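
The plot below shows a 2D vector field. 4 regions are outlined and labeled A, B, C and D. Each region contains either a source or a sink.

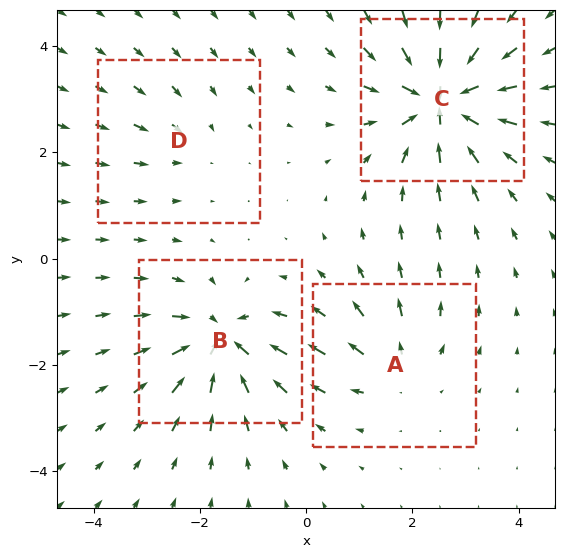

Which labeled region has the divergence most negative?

Divergence at each region's feature centre — A: about +4, B: about -6, C: about -8, D: about -2. Region C is most negative.

C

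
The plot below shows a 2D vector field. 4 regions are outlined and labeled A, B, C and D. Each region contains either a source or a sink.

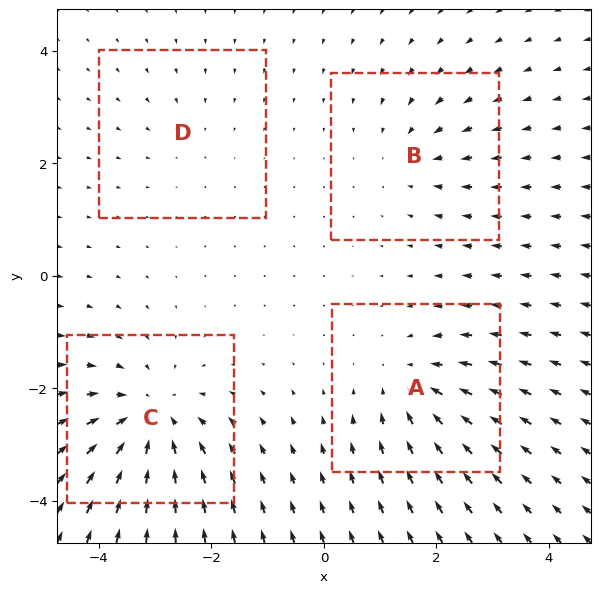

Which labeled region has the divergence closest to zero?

Divergence at each region's feature centre — A: about -4, B: about -3, C: about -6, D: about -2. Region D is closest to zero.

D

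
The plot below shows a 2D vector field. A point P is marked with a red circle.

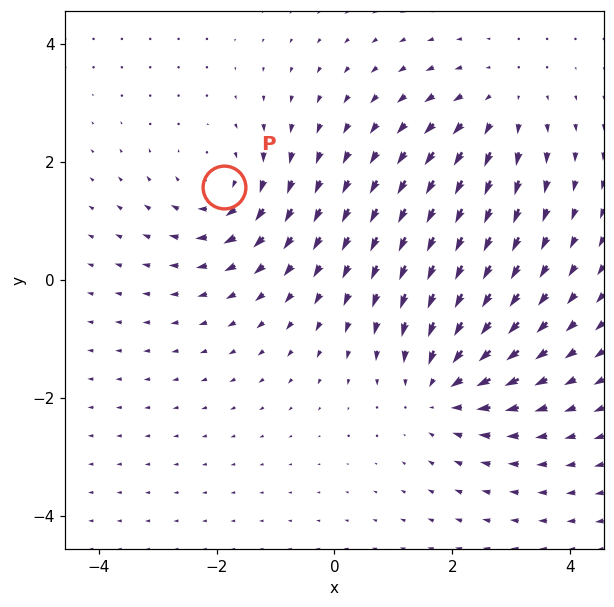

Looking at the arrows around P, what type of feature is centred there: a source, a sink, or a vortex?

vortex

At P (-1.9, 1.6) the arrows circulate clockwise. Divergence ≈0, curl about -4 — near-zero divergence with nonzero curl is a vortex.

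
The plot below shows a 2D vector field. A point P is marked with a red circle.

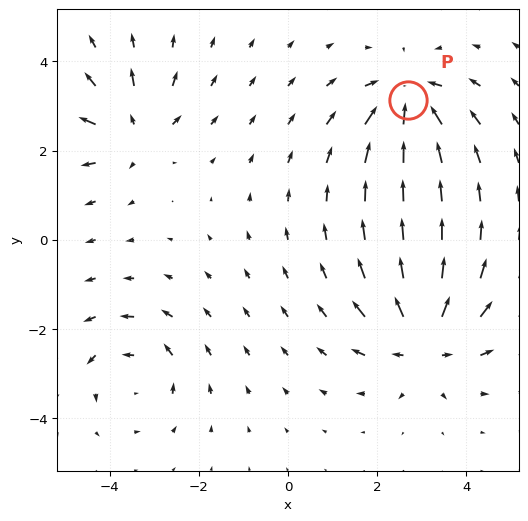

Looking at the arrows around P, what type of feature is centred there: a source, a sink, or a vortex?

At P (2.7, 3.1) the arrows converge inward. Divergence about -6, curl ≈0 — negative divergence with near-zero curl is a sink.

sink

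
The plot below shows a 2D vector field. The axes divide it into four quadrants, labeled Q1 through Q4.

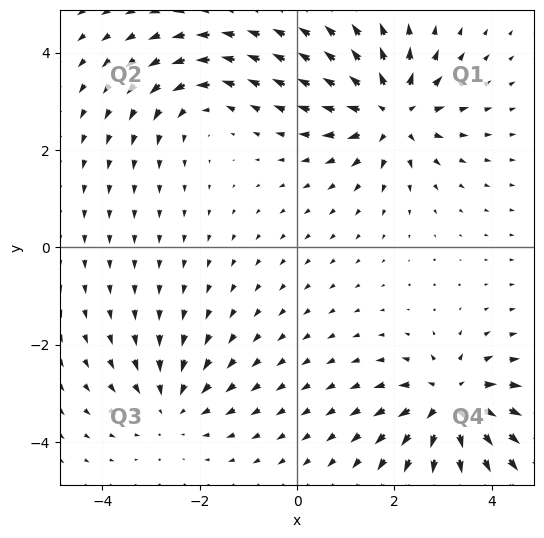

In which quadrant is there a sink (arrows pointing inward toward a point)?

Q3

The sink sits at approximately (-2.6, -3.3), which lies in quadrant Q3. The divergence there is about -3, negative as expected for a sink.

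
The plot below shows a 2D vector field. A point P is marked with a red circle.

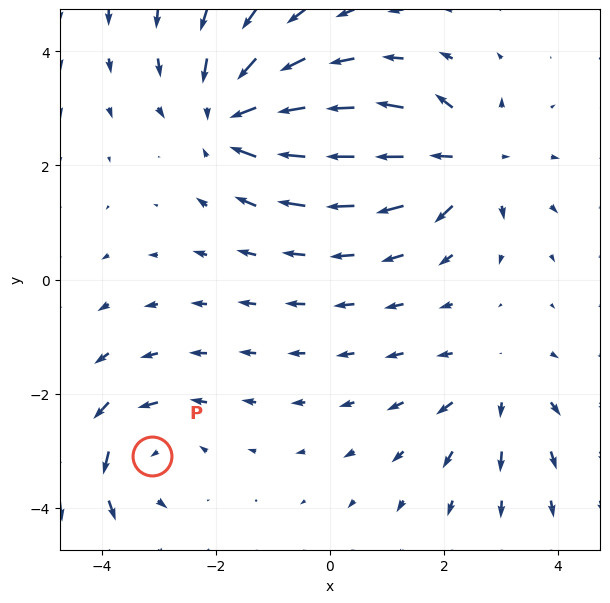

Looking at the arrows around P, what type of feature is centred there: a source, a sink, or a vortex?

At P (-3.1, -3.1) the arrows circulate counterclockwise. Divergence ≈0, curl about +3 — near-zero divergence with nonzero curl is a vortex.

vortex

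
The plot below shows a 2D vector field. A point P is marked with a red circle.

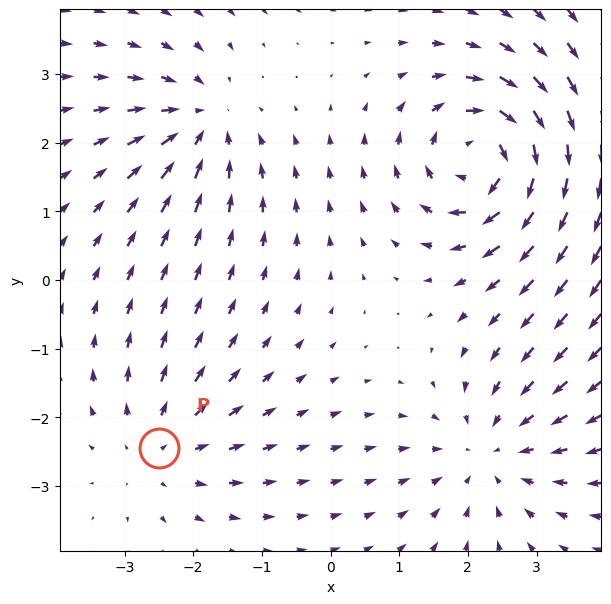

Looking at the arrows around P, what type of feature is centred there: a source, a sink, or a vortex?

source

At P (-2.5, -2.4) the arrows spread outward. Divergence about +3, curl ≈0 — positive divergence with near-zero curl is a source.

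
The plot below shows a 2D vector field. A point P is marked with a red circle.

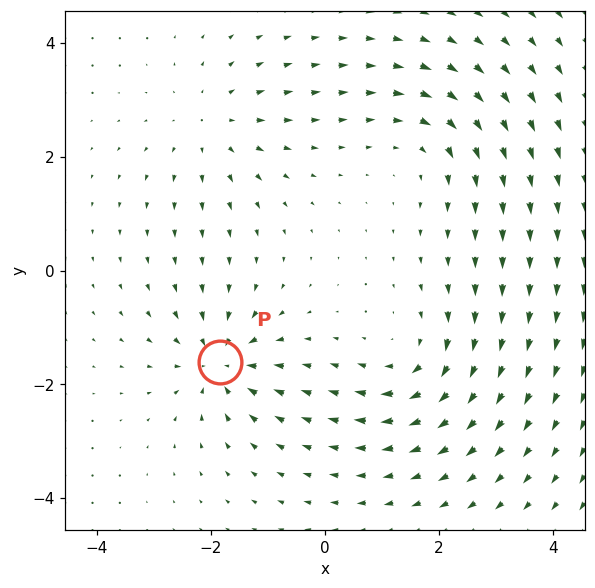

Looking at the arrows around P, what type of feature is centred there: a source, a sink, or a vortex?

At P (-1.8, -1.6) the arrows converge inward. Divergence about -6, curl ≈0 — negative divergence with near-zero curl is a sink.

sink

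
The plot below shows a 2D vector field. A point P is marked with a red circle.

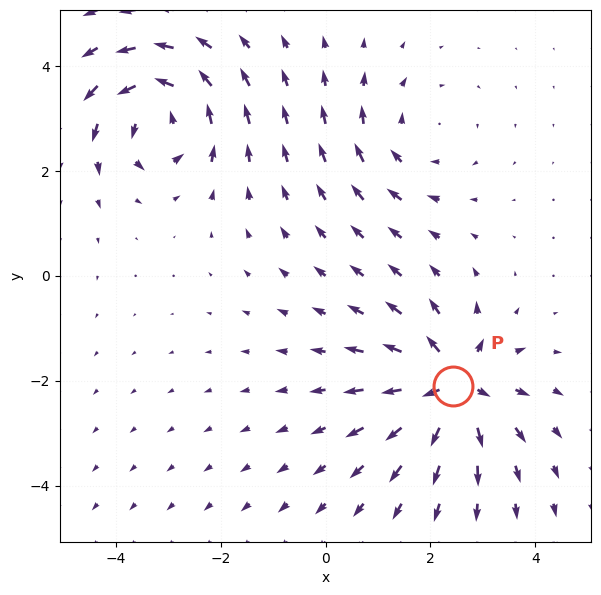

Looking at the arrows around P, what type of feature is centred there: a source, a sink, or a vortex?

At P (2.4, -2.1) the arrows spread outward. Divergence about +6, curl ≈0 — positive divergence with near-zero curl is a source.

source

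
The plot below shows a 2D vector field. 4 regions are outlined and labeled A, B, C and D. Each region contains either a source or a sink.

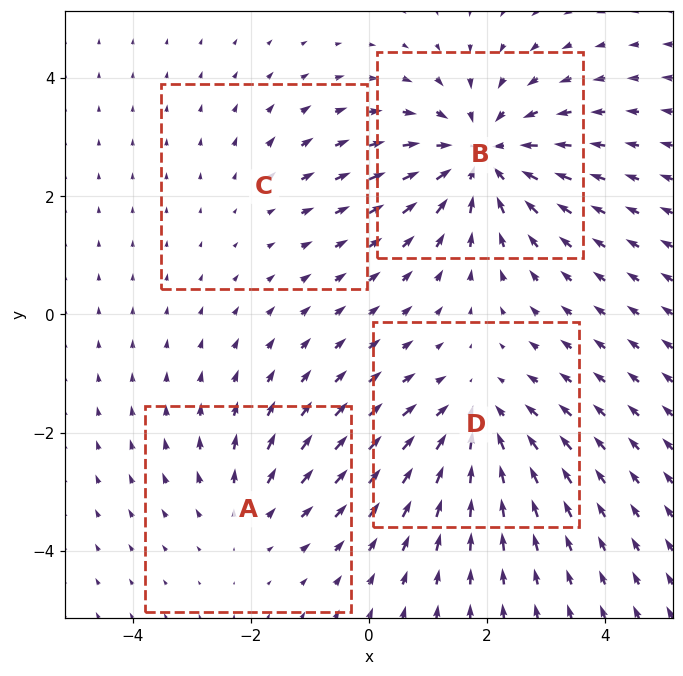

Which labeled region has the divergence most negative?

B

Divergence at each region's feature centre — A: about +3, B: about -6, C: about +2, D: about -4. Region B is most negative.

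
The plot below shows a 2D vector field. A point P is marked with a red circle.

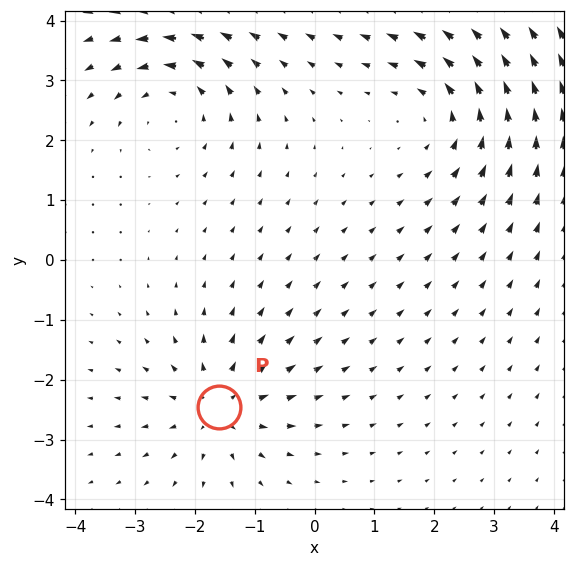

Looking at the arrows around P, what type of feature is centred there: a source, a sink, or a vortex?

At P (-1.6, -2.5) the arrows spread outward. Divergence about +4, curl ≈0 — positive divergence with near-zero curl is a source.

source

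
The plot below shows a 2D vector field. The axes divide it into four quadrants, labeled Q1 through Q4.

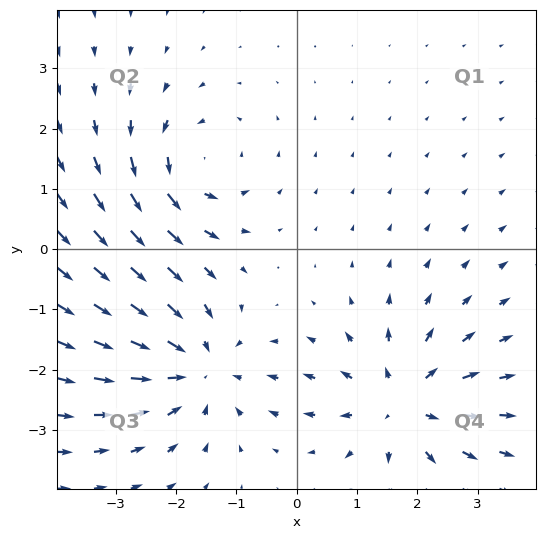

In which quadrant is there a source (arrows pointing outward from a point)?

Q4

The source sits at approximately (1.8, -2.6), which lies in quadrant Q4. The divergence there is about +5, positive as expected for a source.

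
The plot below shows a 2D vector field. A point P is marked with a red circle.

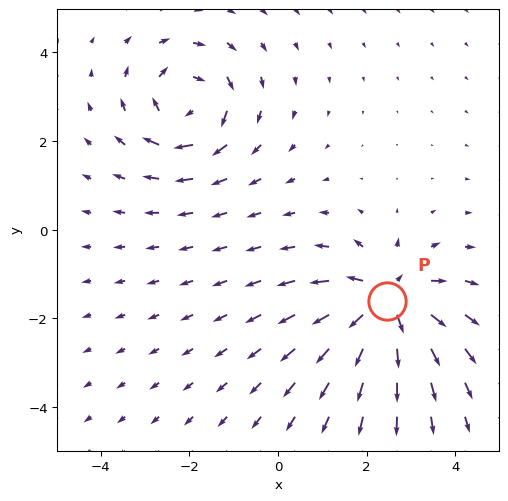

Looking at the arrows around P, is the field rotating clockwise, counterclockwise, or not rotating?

not rotating

Near P at (2.4, -1.6) the arrows show no circulation. The curl there is ≈0.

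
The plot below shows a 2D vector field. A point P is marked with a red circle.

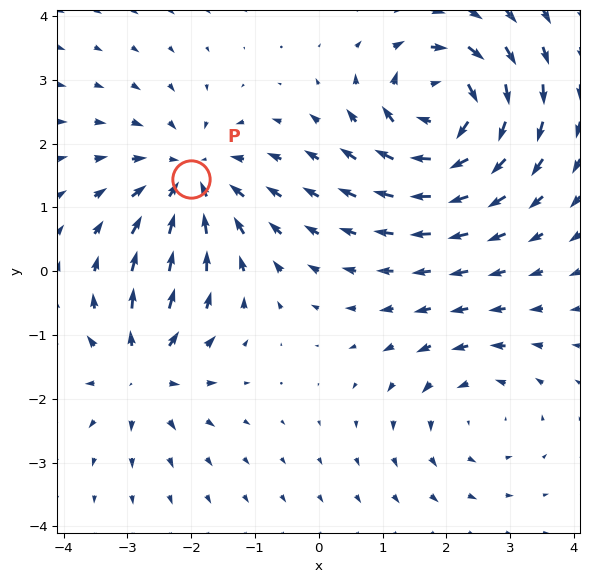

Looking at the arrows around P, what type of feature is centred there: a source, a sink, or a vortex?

At P (-2.0, 1.4) the arrows converge inward. Divergence about -4, curl ≈0 — negative divergence with near-zero curl is a sink.

sink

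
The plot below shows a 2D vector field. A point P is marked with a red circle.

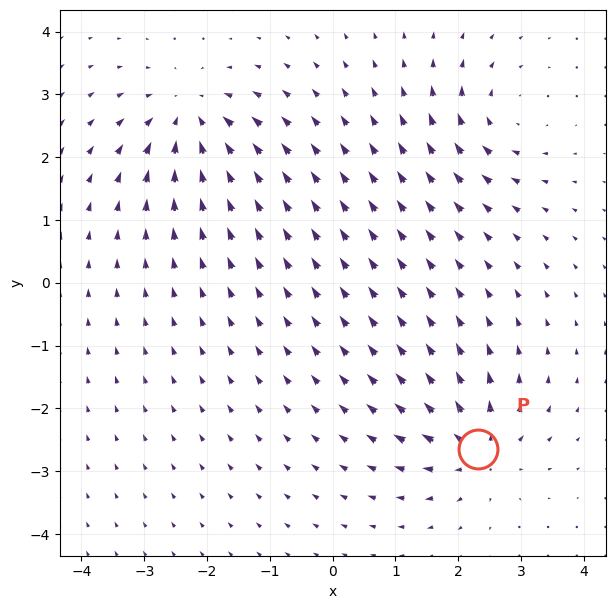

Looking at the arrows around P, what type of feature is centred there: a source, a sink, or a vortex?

At P (2.3, -2.6) the arrows spread outward. Divergence about +6, curl ≈0 — positive divergence with near-zero curl is a source.

source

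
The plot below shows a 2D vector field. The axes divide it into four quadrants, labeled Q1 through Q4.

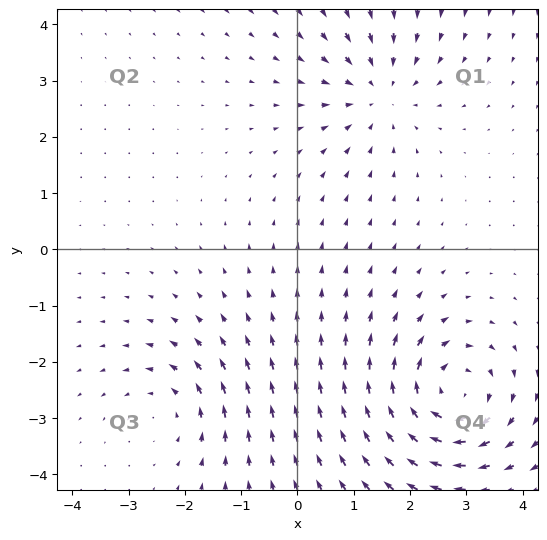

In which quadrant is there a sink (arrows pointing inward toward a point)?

The sink sits at approximately (1.5, 2.8), which lies in quadrant Q1. The divergence there is about -3, negative as expected for a sink.

Q1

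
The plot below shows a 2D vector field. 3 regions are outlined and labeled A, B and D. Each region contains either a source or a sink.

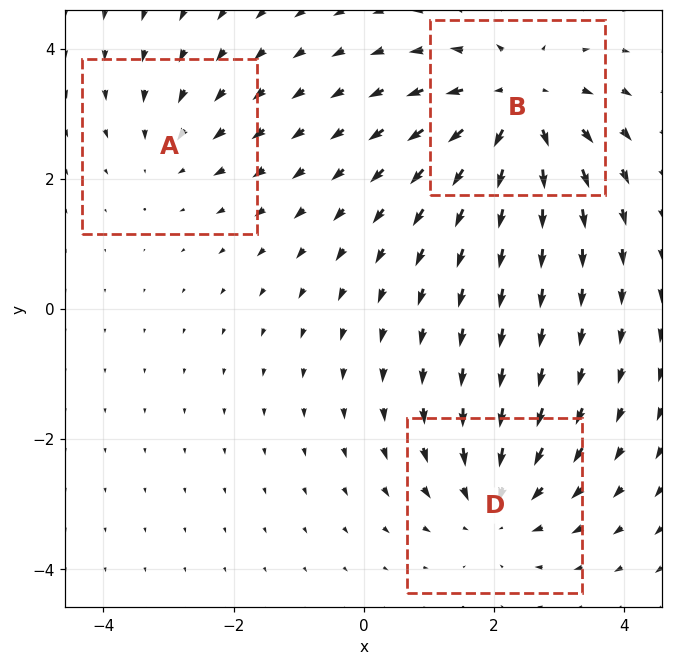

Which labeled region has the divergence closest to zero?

Divergence at each region's feature centre — A: about -2, B: about +4, D: about -3. Region A is closest to zero.

A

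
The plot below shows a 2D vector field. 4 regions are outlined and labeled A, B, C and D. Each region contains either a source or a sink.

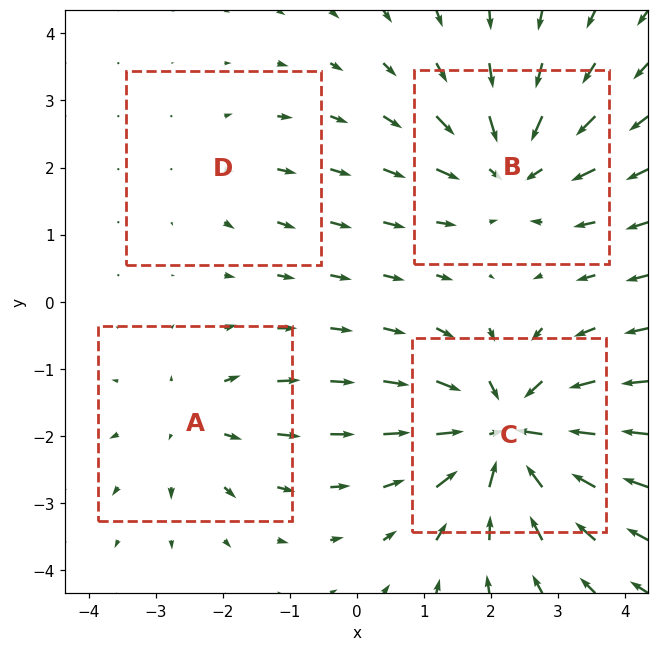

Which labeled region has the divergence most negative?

Divergence at each region's feature centre — A: about +4, B: about -5, C: about -8, D: about +2. Region C is most negative.

C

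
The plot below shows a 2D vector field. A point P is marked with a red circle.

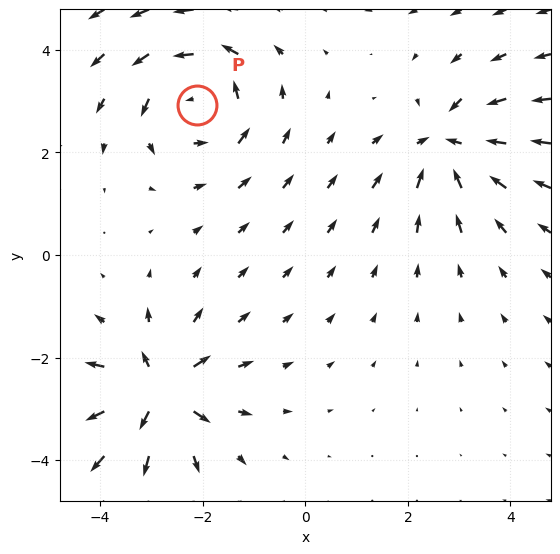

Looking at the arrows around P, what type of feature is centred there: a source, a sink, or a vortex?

At P (-2.1, 2.9) the arrows circulate counterclockwise. Divergence ≈0, curl about +4 — near-zero divergence with nonzero curl is a vortex.

vortex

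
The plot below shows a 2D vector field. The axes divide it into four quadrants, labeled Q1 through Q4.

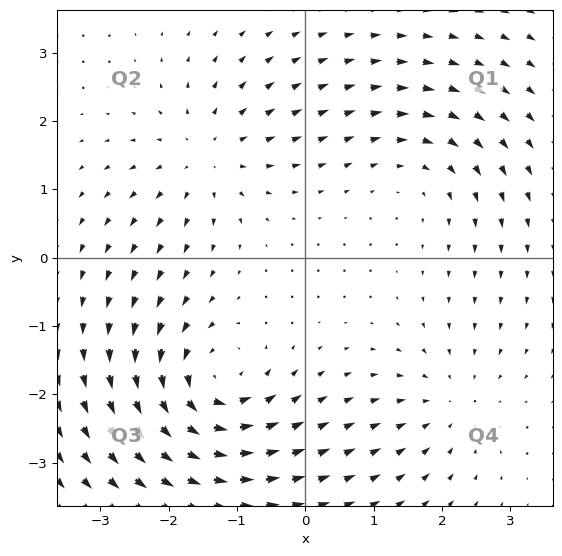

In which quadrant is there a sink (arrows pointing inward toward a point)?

The sink sits at approximately (2.1, -2.1), which lies in quadrant Q4. The divergence there is about -3, negative as expected for a sink.

Q4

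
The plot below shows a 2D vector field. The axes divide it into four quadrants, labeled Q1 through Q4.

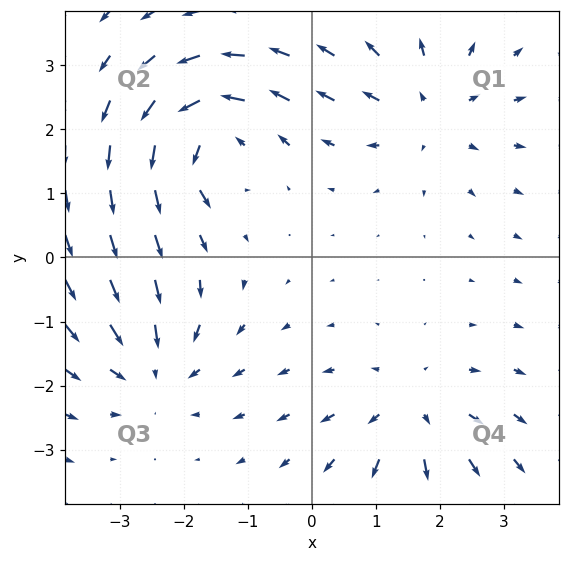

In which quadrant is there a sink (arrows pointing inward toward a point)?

Q3

The sink sits at approximately (-2.5, -1.7), which lies in quadrant Q3. The divergence there is about -4, negative as expected for a sink.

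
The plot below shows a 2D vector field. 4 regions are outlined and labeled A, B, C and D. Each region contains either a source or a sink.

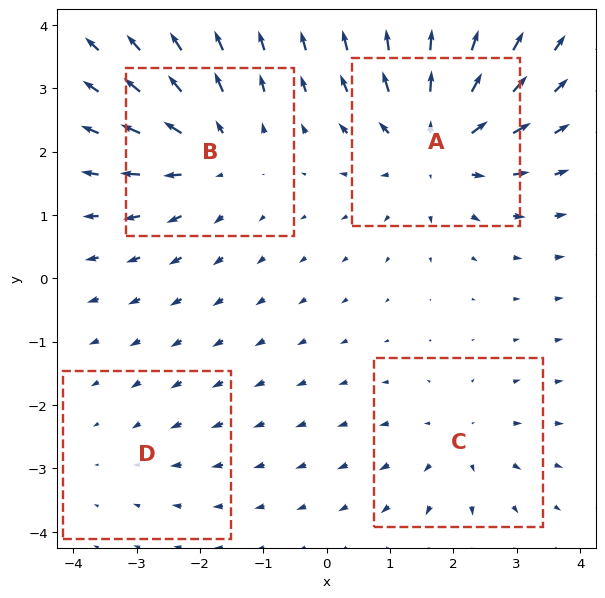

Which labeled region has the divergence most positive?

Divergence at each region's feature centre — A: about +6, B: about +5, C: about +3, D: about -2. Region A is most positive.

A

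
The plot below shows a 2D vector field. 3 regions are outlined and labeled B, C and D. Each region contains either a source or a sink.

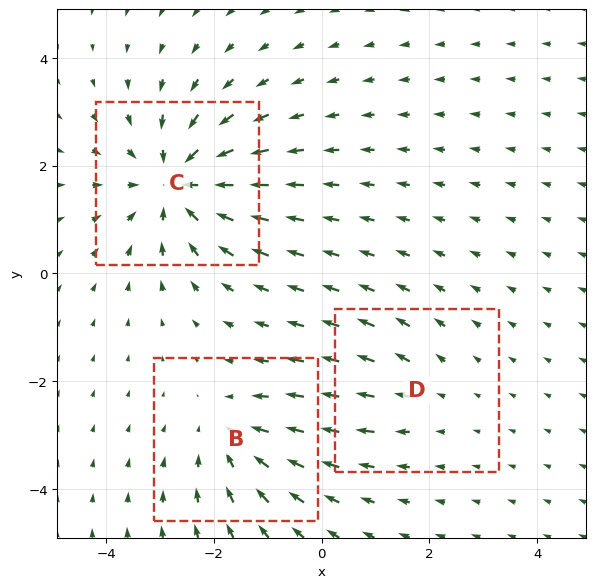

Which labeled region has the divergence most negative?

Divergence at each region's feature centre — B: about -3, C: about -5, D: about +2. Region C is most negative.

C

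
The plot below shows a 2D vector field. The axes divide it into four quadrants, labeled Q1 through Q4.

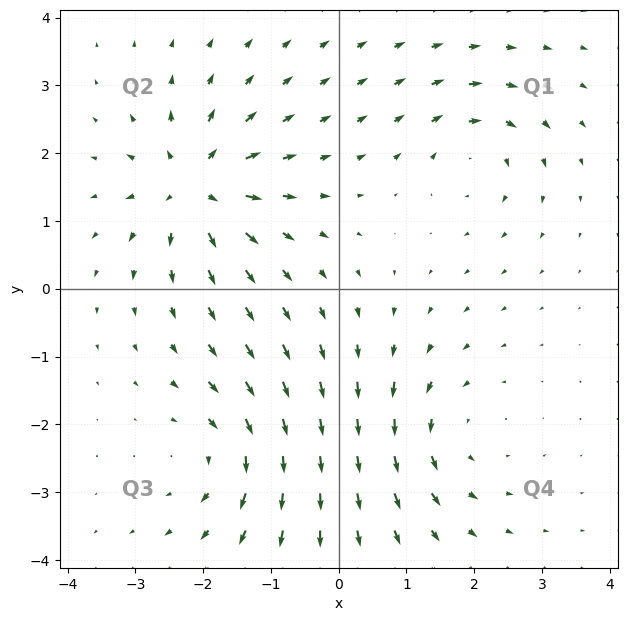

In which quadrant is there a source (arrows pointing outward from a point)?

Q2

The source sits at approximately (-2.1, 1.5), which lies in quadrant Q2. The divergence there is about +7, positive as expected for a source.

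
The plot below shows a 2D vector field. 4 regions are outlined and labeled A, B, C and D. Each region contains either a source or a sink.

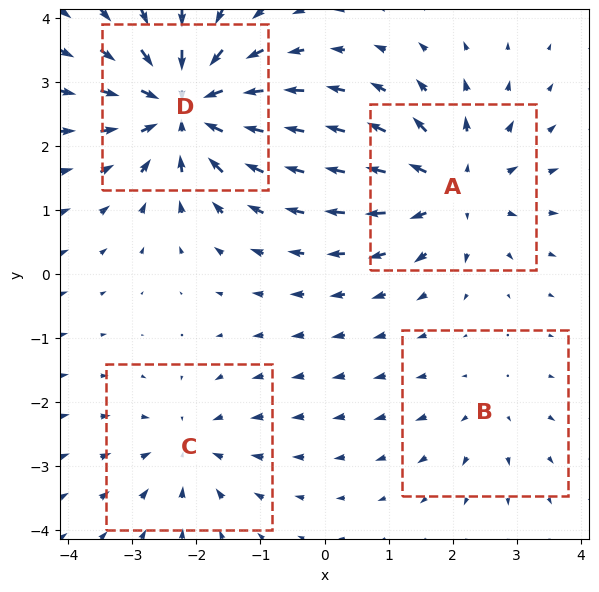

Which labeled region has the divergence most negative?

Divergence at each region's feature centre — A: about +5, B: about +2, C: about -3, D: about -7. Region D is most negative.

D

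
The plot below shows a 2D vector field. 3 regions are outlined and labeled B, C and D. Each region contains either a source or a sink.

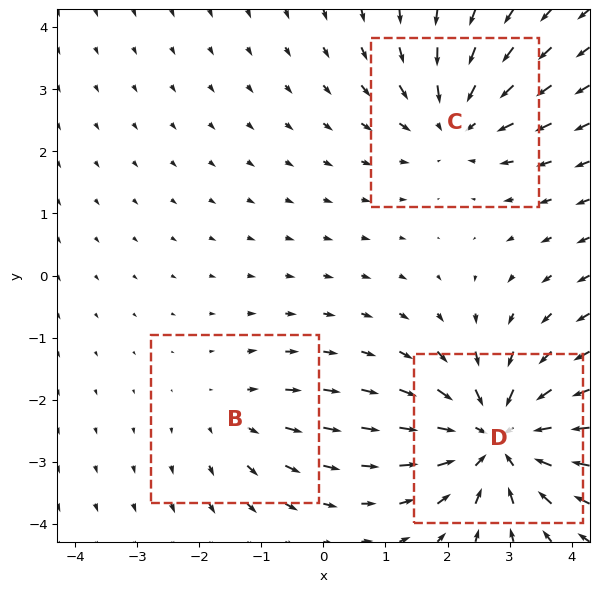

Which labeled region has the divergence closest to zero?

B

Divergence at each region's feature centre — B: about +2, C: about -3, D: about -5. Region B is closest to zero.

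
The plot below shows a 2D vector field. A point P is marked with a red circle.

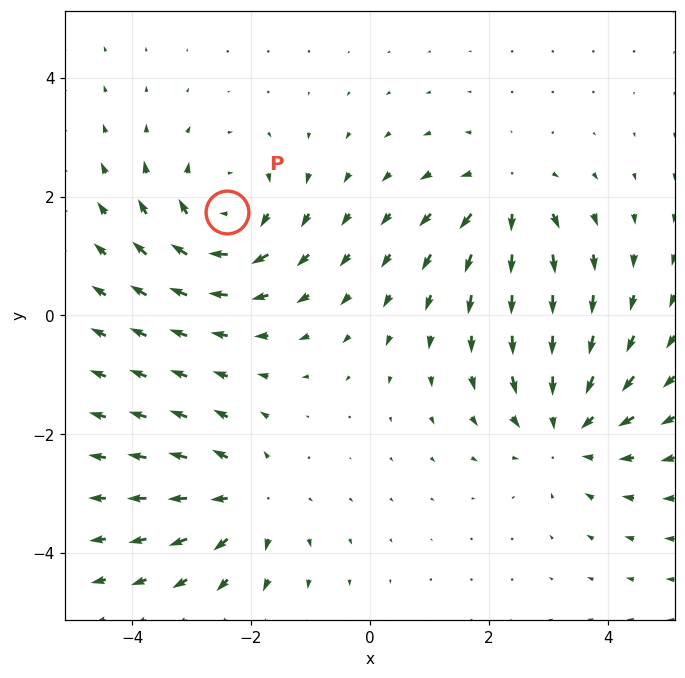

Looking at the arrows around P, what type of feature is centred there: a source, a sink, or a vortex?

At P (-2.4, 1.7) the arrows circulate clockwise. Divergence ≈0, curl about -5 — near-zero divergence with nonzero curl is a vortex.

vortex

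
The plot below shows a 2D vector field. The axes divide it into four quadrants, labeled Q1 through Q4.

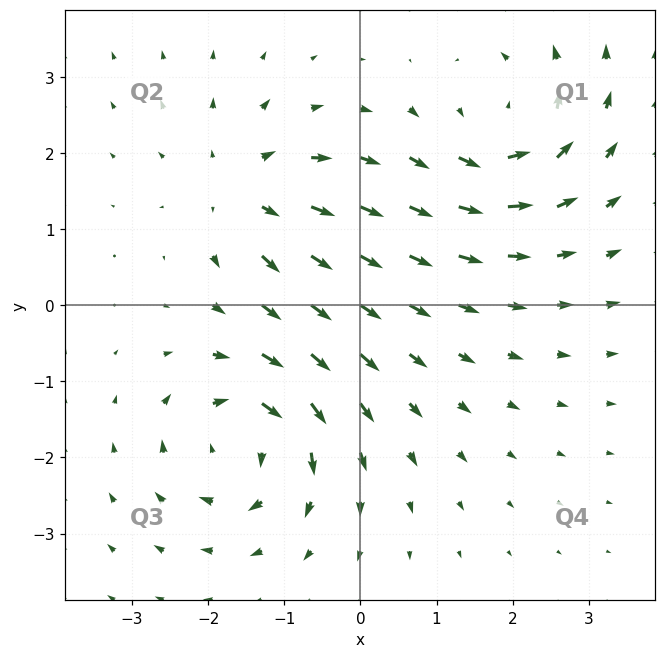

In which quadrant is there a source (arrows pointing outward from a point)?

Q2

The source sits at approximately (-1.5, 1.5), which lies in quadrant Q2. The divergence there is about +3, positive as expected for a source.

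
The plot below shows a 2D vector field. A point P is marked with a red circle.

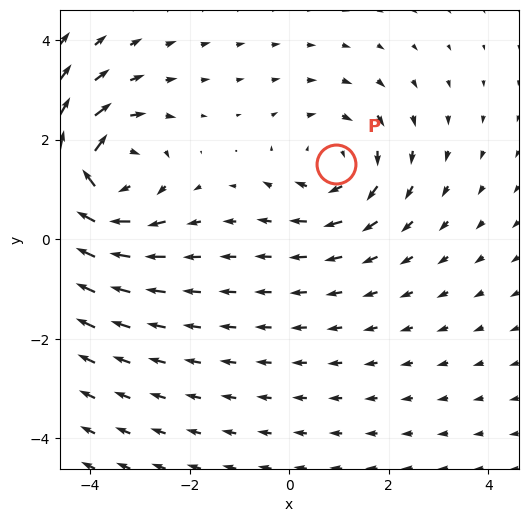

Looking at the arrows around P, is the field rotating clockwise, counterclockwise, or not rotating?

Near P at (0.9, 1.5) the arrows circulate clockwise. The curl (z-component) there is about -3; negative curl means clockwise rotation.

clockwise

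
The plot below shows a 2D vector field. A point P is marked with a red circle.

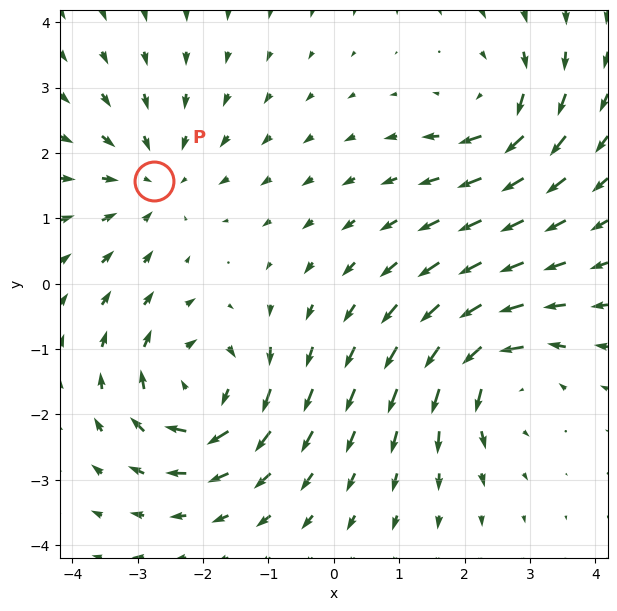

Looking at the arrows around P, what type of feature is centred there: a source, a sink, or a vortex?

At P (-2.8, 1.6) the arrows converge inward. Divergence about -3, curl ≈0 — negative divergence with near-zero curl is a sink.

sink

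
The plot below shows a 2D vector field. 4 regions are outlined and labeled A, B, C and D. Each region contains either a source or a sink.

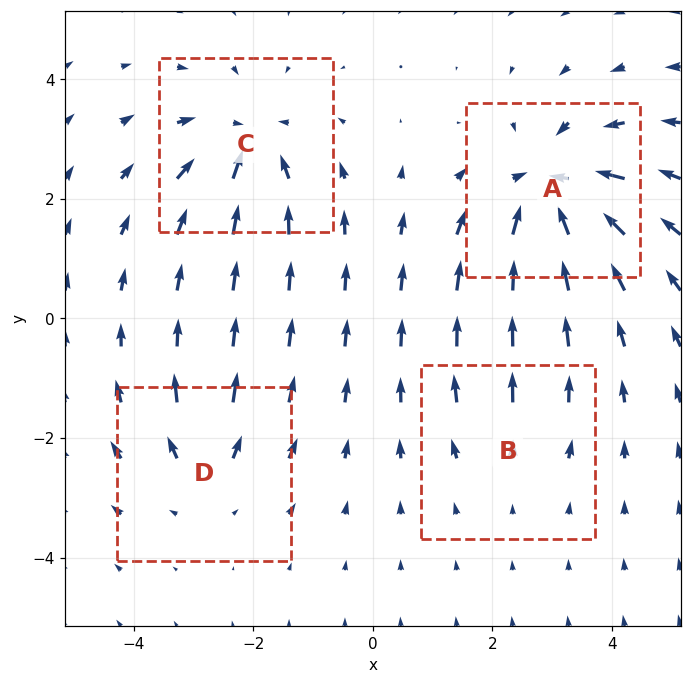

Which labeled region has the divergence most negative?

A

Divergence at each region's feature centre — A: about -7, B: about +2, C: about -5, D: about +4. Region A is most negative.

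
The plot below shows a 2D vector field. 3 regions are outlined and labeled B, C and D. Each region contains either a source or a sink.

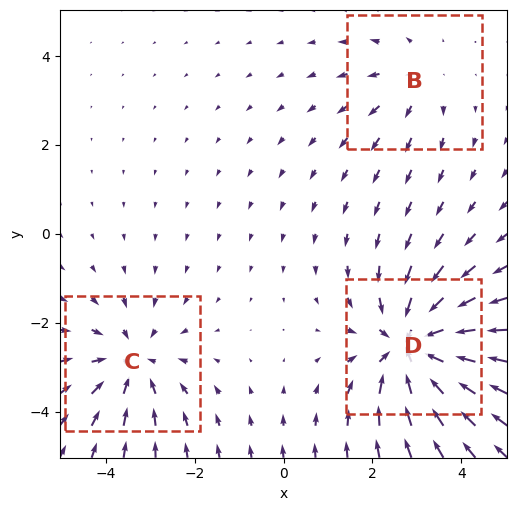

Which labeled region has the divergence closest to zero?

Divergence at each region's feature centre — B: about +2, C: about -3, D: about -4. Region B is closest to zero.

B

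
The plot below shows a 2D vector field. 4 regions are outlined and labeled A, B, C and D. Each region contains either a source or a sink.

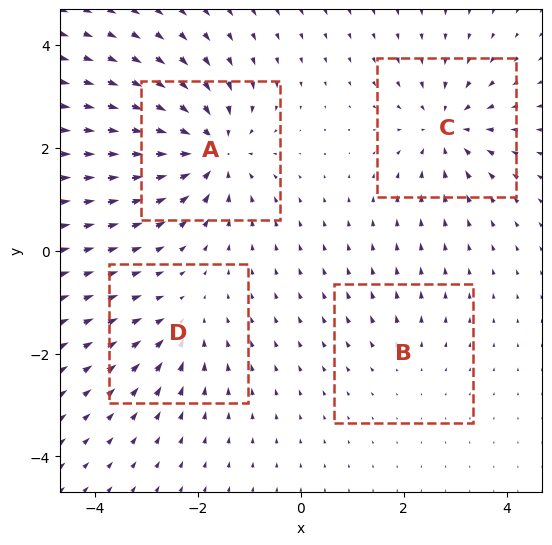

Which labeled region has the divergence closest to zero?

B

Divergence at each region's feature centre — A: about -8, B: about +2, C: about -6, D: about -4. Region B is closest to zero.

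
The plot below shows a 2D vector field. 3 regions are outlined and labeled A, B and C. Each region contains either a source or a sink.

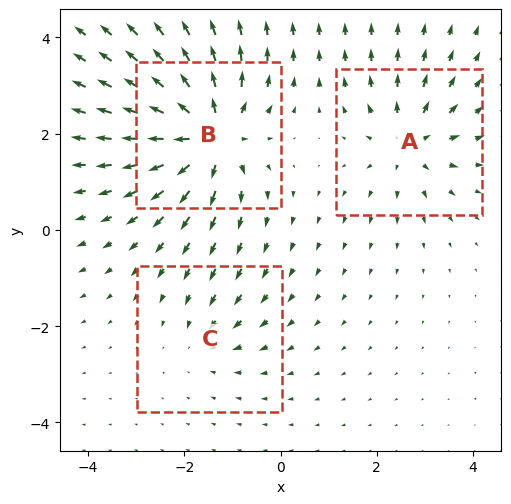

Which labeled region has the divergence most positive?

B

Divergence at each region's feature centre — A: about +4, B: about +6, C: about -2. Region B is most positive.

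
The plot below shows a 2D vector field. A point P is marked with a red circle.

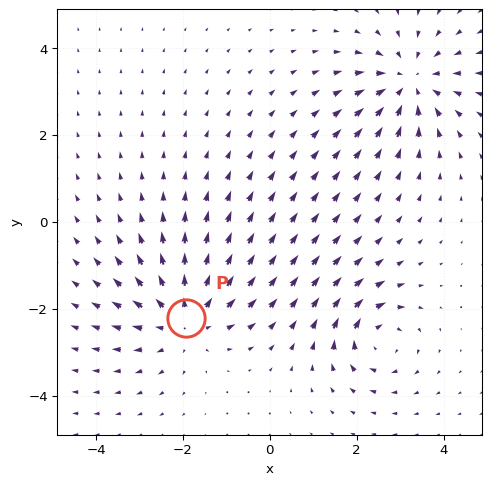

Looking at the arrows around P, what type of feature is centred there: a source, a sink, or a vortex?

At P (-1.9, -2.2) the arrows spread outward. Divergence about +4, curl ≈0 — positive divergence with near-zero curl is a source.

source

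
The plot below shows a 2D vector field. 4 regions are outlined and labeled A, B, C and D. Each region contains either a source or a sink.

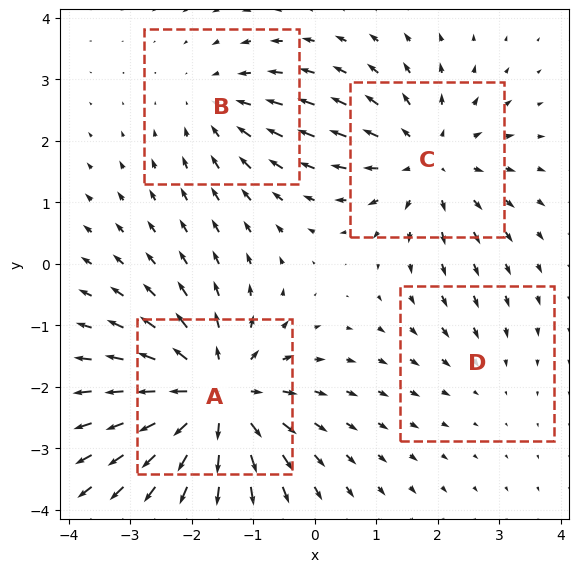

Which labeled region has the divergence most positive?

A

Divergence at each region's feature centre — A: about +7, B: about -3, C: about +4, D: about -2. Region A is most positive.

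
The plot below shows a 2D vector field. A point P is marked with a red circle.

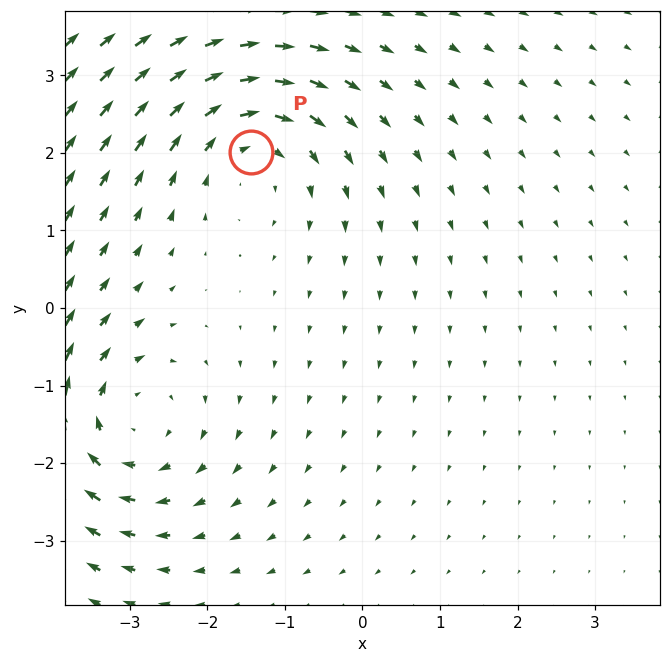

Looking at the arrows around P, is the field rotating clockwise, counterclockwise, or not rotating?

Near P at (-1.4, 2.0) the arrows circulate clockwise. The curl (z-component) there is about -4; negative curl means clockwise rotation.

clockwise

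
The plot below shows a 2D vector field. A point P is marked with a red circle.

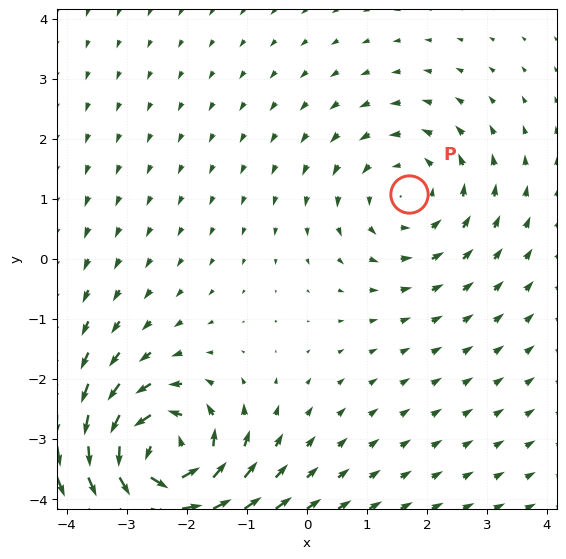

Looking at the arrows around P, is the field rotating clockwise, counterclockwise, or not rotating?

counterclockwise

Near P at (1.7, 1.1) the arrows circulate counterclockwise. The curl (z-component) there is about +2; positive curl means counterclockwise rotation.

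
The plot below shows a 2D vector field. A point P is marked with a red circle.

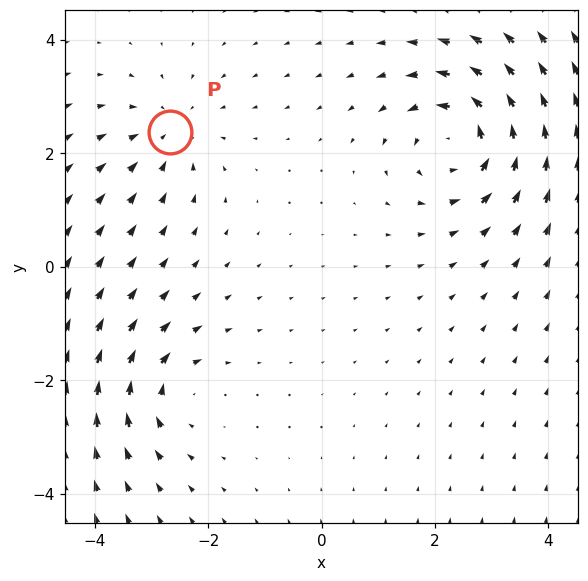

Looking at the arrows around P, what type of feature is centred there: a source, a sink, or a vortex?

sink

At P (-2.7, 2.4) the arrows converge inward. Divergence about -3, curl ≈0 — negative divergence with near-zero curl is a sink.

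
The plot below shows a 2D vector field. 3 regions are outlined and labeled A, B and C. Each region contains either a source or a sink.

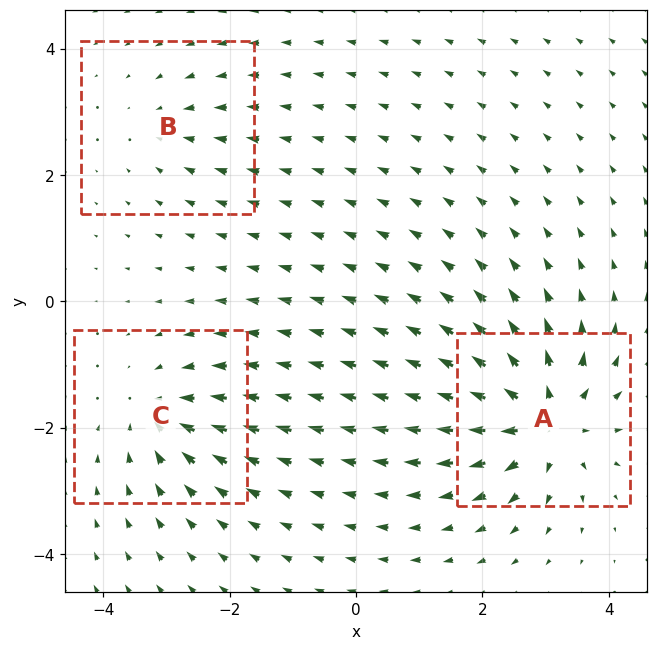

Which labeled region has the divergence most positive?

A

Divergence at each region's feature centre — A: about +7, B: about -2, C: about -4. Region A is most positive.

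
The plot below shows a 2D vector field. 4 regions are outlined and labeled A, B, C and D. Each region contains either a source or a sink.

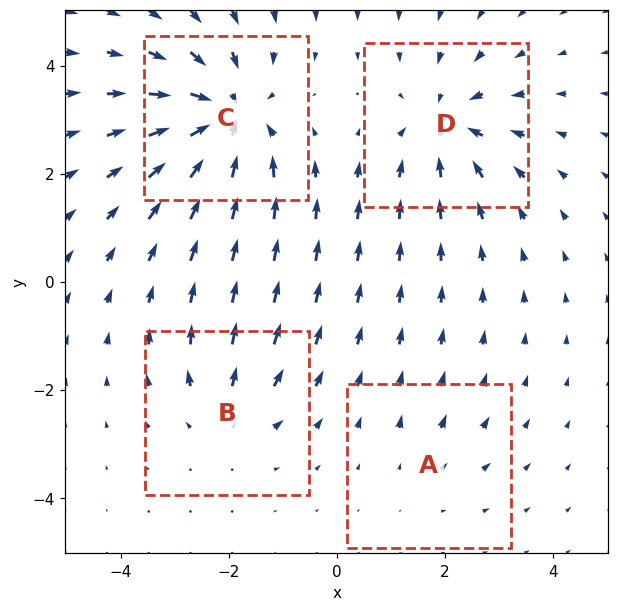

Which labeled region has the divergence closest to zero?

Divergence at each region's feature centre — A: about +2, B: about +3, C: about -6, D: about -5. Region A is closest to zero.

A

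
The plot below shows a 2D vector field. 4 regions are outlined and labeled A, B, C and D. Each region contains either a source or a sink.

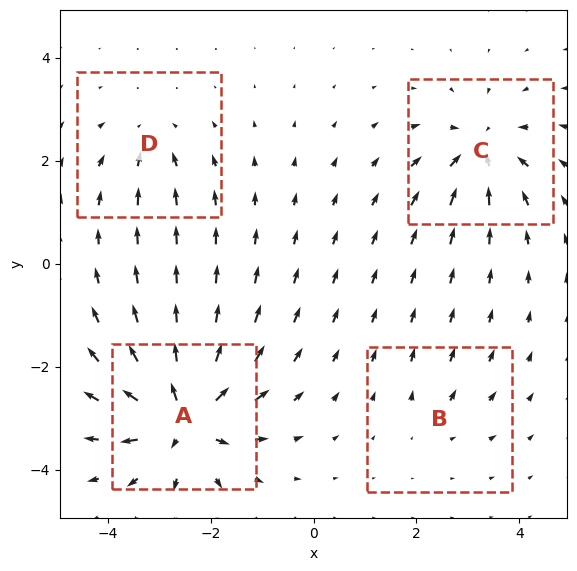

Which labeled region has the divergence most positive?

A

Divergence at each region's feature centre — A: about +9, B: about +2, C: about -6, D: about -4. Region A is most positive.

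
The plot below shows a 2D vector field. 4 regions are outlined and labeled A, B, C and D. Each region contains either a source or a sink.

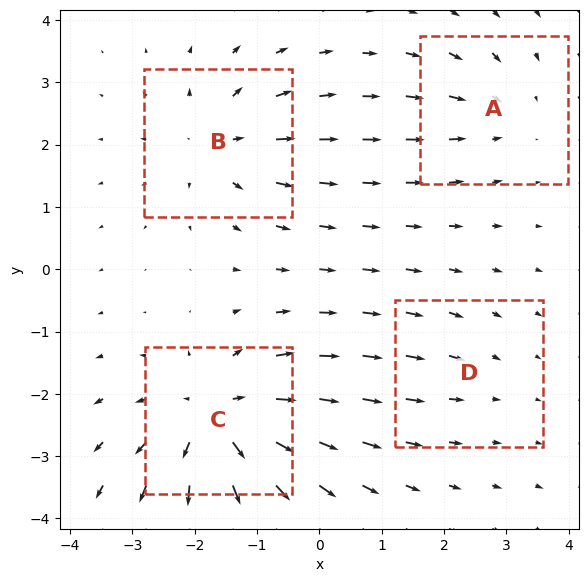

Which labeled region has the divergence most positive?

Divergence at each region's feature centre — A: about -3, B: about +5, C: about +7, D: about -2. Region C is most positive.

C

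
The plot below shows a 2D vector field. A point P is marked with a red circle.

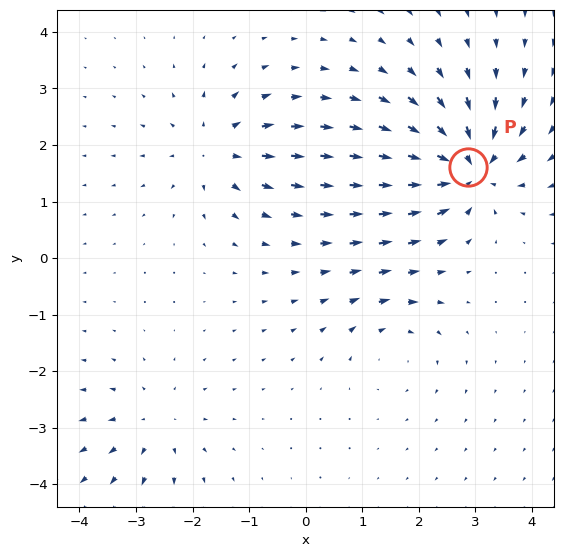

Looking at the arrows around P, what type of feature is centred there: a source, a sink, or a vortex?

sink

At P (2.9, 1.6) the arrows converge inward. Divergence about -7, curl ≈0 — negative divergence with near-zero curl is a sink.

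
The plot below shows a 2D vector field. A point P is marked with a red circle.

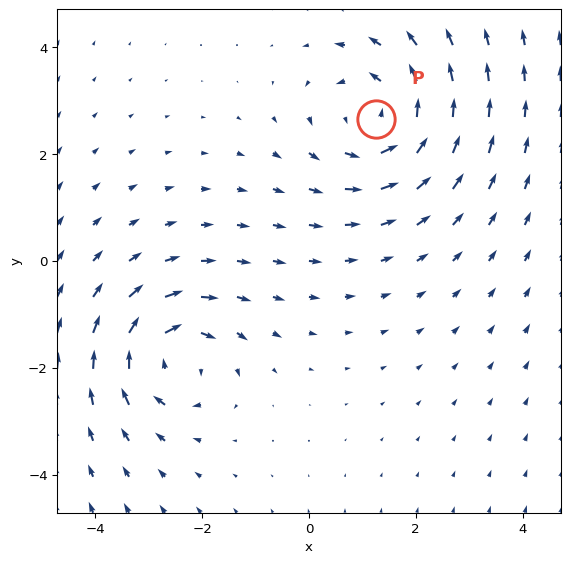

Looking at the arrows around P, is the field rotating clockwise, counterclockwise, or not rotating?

Near P at (1.3, 2.7) the arrows circulate counterclockwise. The curl (z-component) there is about +4; positive curl means counterclockwise rotation.

counterclockwise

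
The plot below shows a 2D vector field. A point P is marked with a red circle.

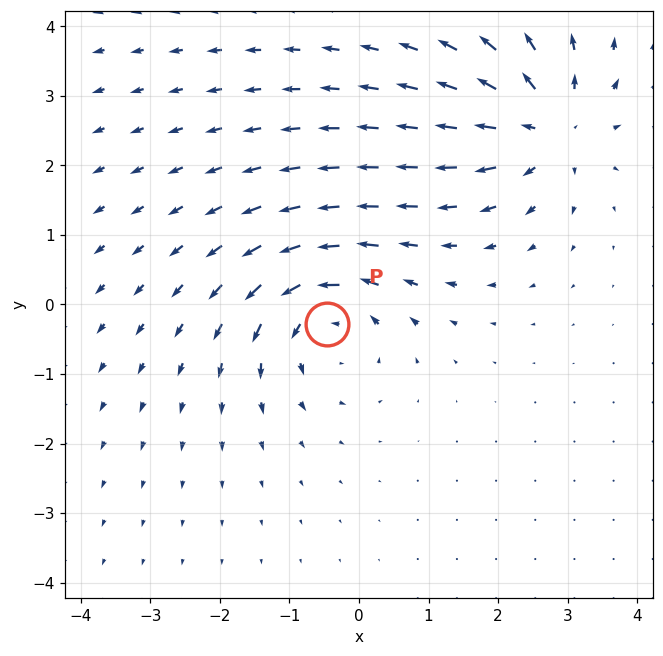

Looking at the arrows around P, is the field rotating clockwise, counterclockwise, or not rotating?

Near P at (-0.5, -0.3) the arrows circulate counterclockwise. The curl (z-component) there is about +5; positive curl means counterclockwise rotation.

counterclockwise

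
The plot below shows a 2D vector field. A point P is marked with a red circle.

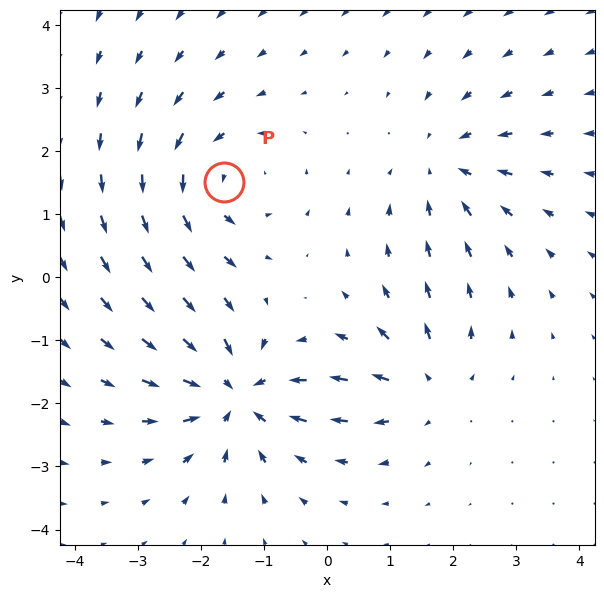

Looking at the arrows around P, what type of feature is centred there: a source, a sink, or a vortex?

At P (-1.6, 1.5) the arrows circulate counterclockwise. Divergence ≈0, curl about +4 — near-zero divergence with nonzero curl is a vortex.

vortex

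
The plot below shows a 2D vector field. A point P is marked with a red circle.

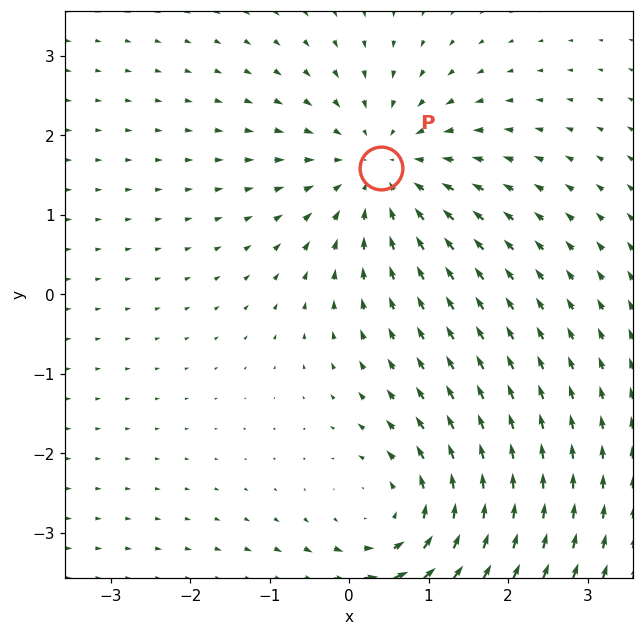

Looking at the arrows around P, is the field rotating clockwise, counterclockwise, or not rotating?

Near P at (0.4, 1.6) the arrows show no circulation. The curl there is ≈0.

not rotating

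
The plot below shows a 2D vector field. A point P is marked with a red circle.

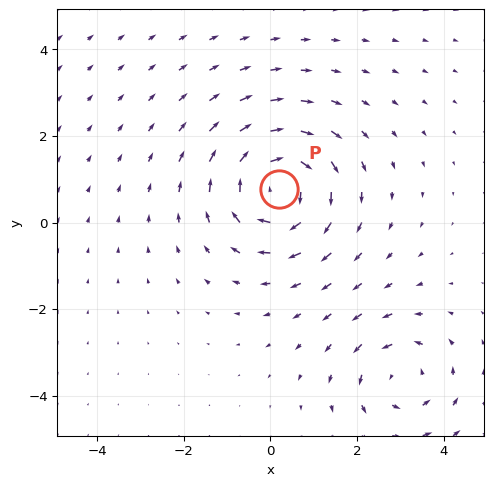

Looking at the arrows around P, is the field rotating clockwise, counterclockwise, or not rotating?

clockwise

Near P at (0.2, 0.8) the arrows circulate clockwise. The curl (z-component) there is about -5; negative curl means clockwise rotation.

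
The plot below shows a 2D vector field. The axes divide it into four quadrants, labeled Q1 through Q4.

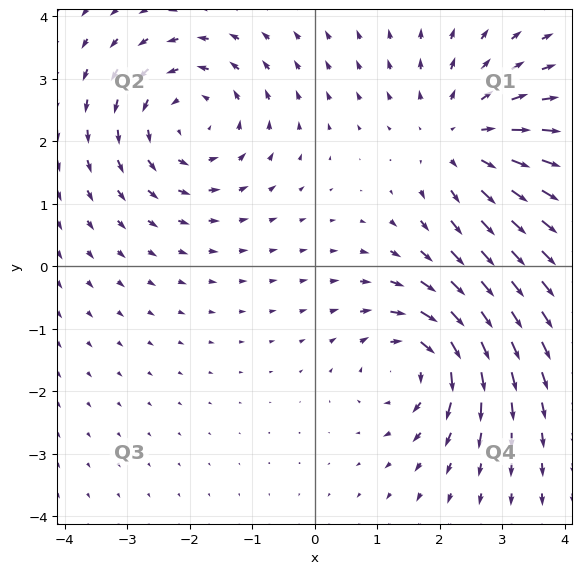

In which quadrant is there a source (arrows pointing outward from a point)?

Q1

The source sits at approximately (2.3, 2.0), which lies in quadrant Q1. The divergence there is about +3, positive as expected for a source.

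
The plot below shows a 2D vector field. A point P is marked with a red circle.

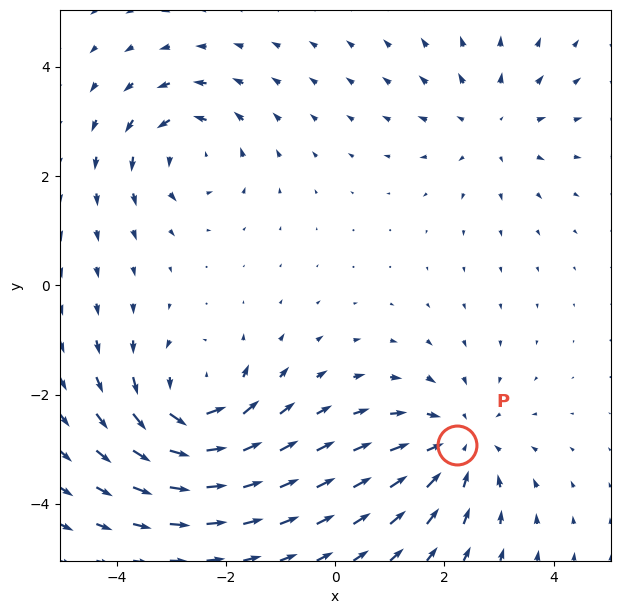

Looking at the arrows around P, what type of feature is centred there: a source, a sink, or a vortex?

At P (2.2, -2.9) the arrows converge inward. Divergence about -4, curl ≈0 — negative divergence with near-zero curl is a sink.

sink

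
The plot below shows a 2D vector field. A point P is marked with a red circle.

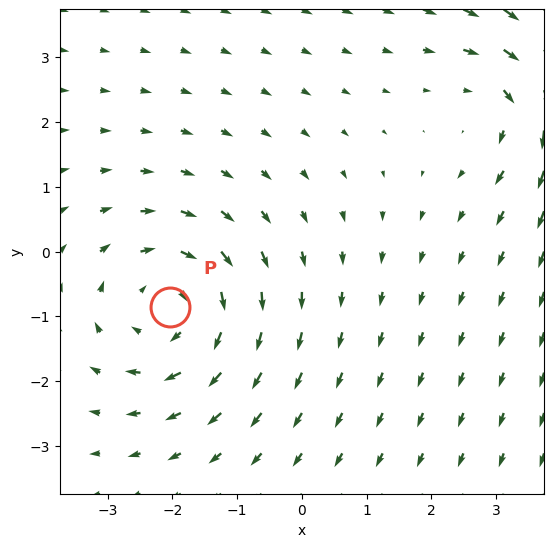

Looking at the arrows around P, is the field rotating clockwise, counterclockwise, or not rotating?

Near P at (-2.0, -0.9) the arrows circulate clockwise. The curl (z-component) there is about -4; negative curl means clockwise rotation.

clockwise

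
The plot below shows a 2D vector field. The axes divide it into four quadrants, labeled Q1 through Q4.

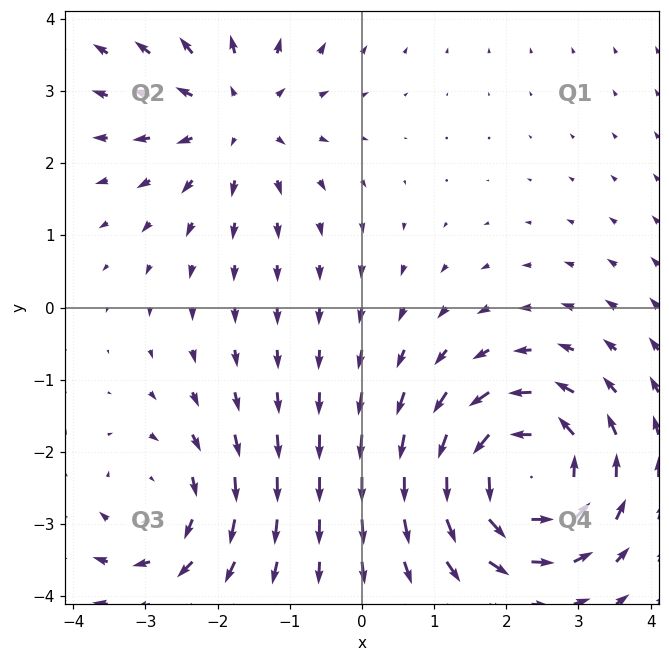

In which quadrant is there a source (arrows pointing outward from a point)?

Q2

The source sits at approximately (-1.7, 2.6), which lies in quadrant Q2. The divergence there is about +3, positive as expected for a source.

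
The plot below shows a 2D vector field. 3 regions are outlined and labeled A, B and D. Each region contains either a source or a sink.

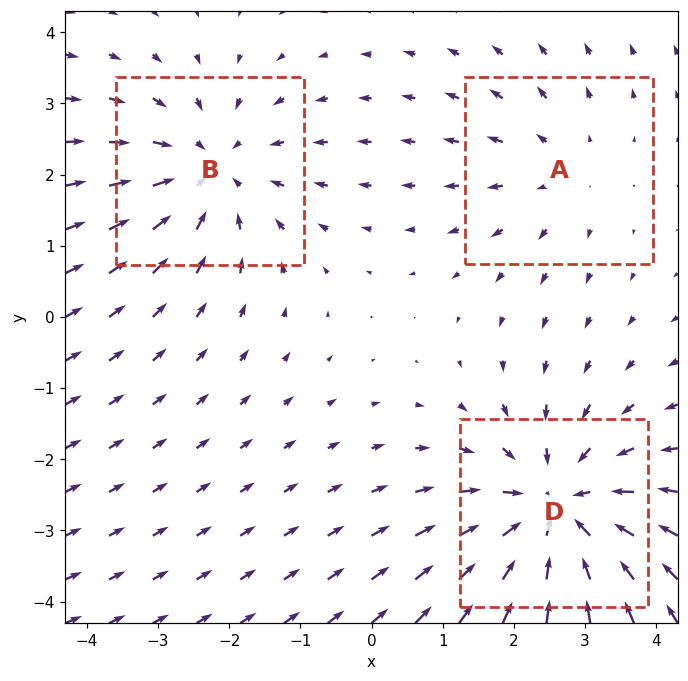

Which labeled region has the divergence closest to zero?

A

Divergence at each region's feature centre — A: about +2, B: about -3, D: about -4. Region A is closest to zero.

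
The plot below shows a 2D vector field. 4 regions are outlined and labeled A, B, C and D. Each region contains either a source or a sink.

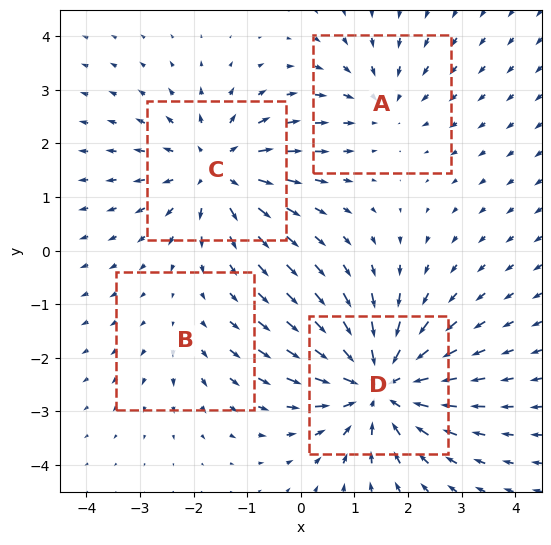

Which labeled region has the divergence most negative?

D

Divergence at each region's feature centre — A: about -3, B: about +2, C: about +5, D: about -6. Region D is most negative.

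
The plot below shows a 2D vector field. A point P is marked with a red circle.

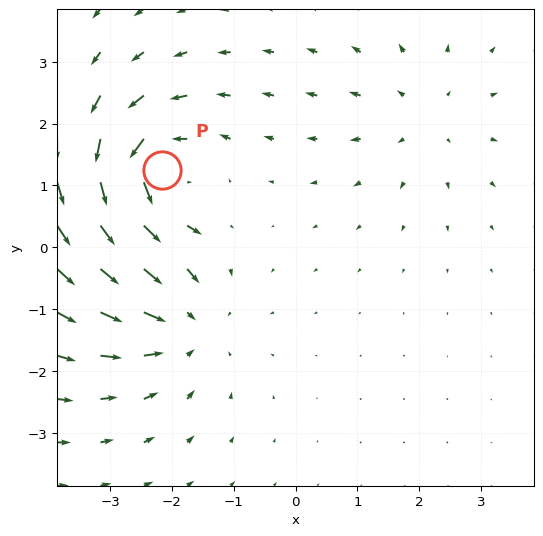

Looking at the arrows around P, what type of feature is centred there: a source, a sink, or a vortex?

vortex

At P (-2.2, 1.2) the arrows circulate counterclockwise. Divergence ≈0, curl about +6 — near-zero divergence with nonzero curl is a vortex.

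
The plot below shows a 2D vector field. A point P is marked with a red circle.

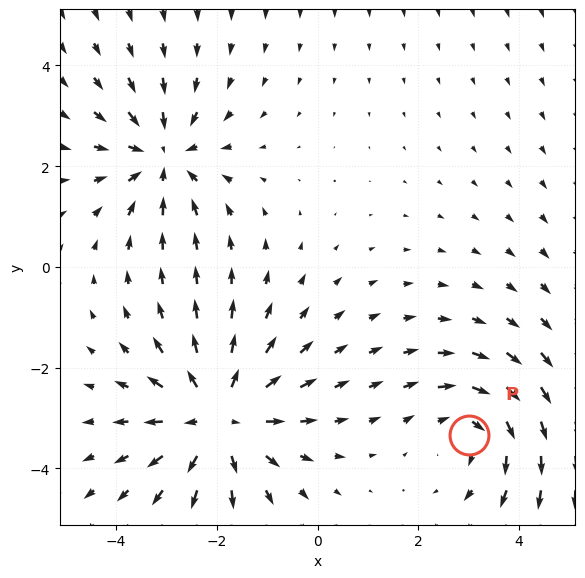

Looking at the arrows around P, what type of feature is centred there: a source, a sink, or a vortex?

At P (3.0, -3.3) the arrows circulate clockwise. Divergence ≈0, curl about -2 — near-zero divergence with nonzero curl is a vortex.

vortex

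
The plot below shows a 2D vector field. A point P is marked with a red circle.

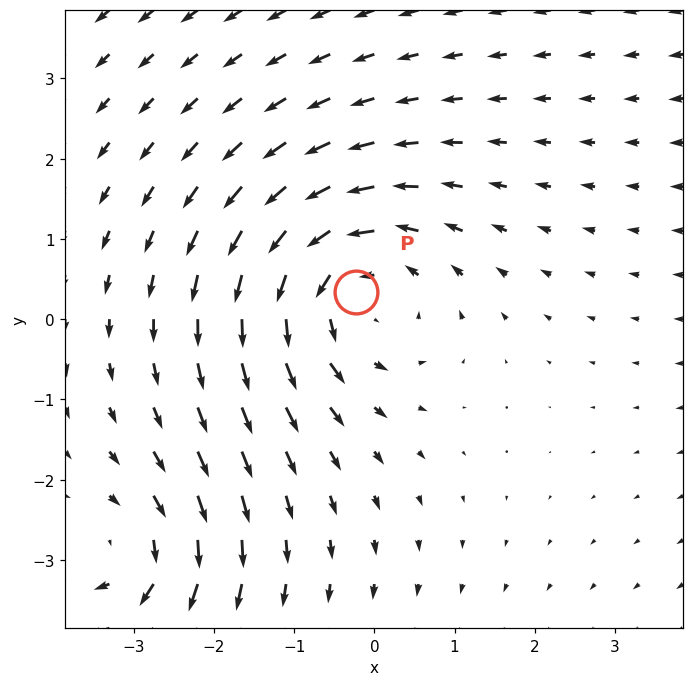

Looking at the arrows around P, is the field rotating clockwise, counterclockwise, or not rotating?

Near P at (-0.2, 0.3) the arrows circulate counterclockwise. The curl (z-component) there is about +4; positive curl means counterclockwise rotation.

counterclockwise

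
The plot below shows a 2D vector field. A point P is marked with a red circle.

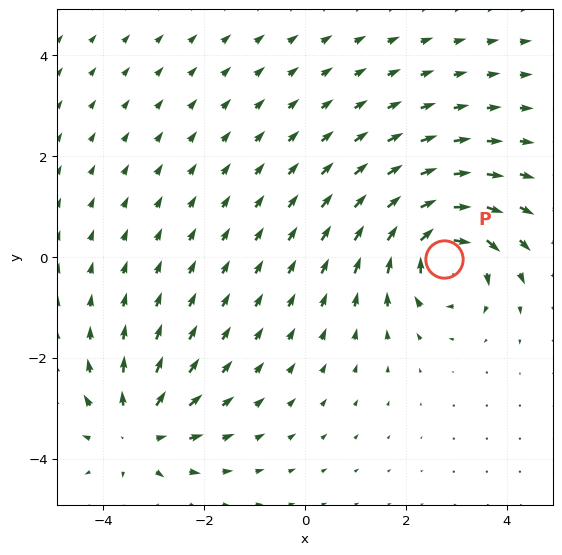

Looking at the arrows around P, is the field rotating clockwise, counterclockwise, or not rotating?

clockwise

Near P at (2.8, -0.0) the arrows circulate clockwise. The curl (z-component) there is about -6; negative curl means clockwise rotation.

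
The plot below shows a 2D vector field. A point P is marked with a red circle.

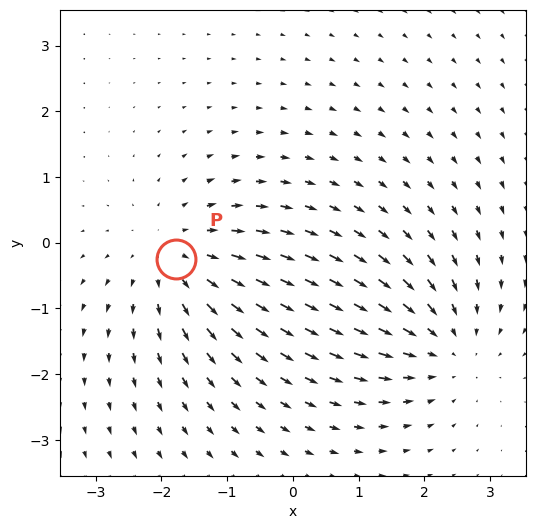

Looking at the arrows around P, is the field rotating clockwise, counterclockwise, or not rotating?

not rotating

Near P at (-1.8, -0.2) the arrows show no circulation. The curl there is ≈0.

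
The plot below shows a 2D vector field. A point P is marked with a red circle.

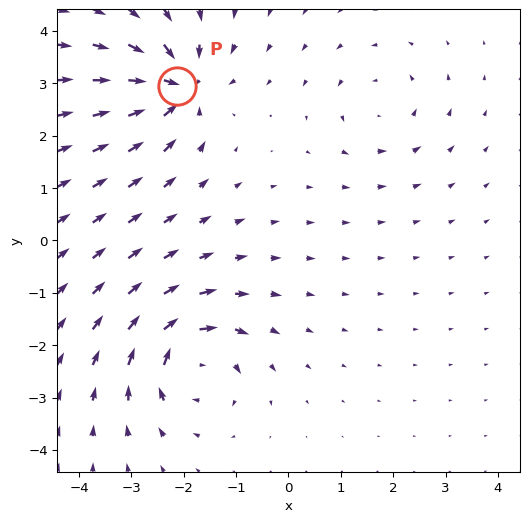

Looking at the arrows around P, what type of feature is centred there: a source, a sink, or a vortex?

At P (-2.1, 2.9) the arrows converge inward. Divergence about -7, curl ≈0 — negative divergence with near-zero curl is a sink.

sink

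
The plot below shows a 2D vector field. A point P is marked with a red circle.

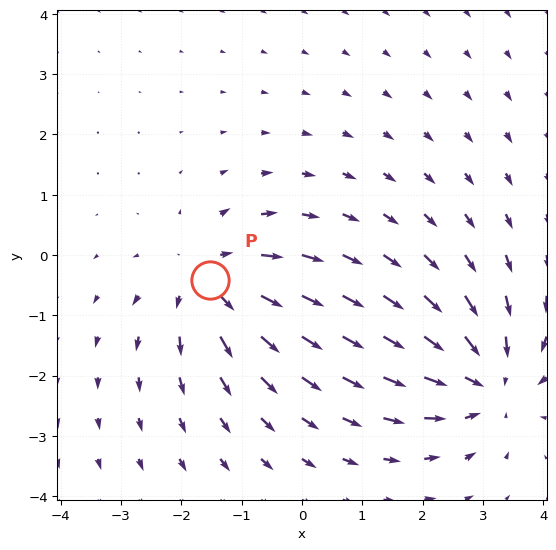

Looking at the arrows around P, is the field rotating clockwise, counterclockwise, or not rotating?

not rotating

Near P at (-1.5, -0.4) the arrows show no circulation. The curl there is ≈0.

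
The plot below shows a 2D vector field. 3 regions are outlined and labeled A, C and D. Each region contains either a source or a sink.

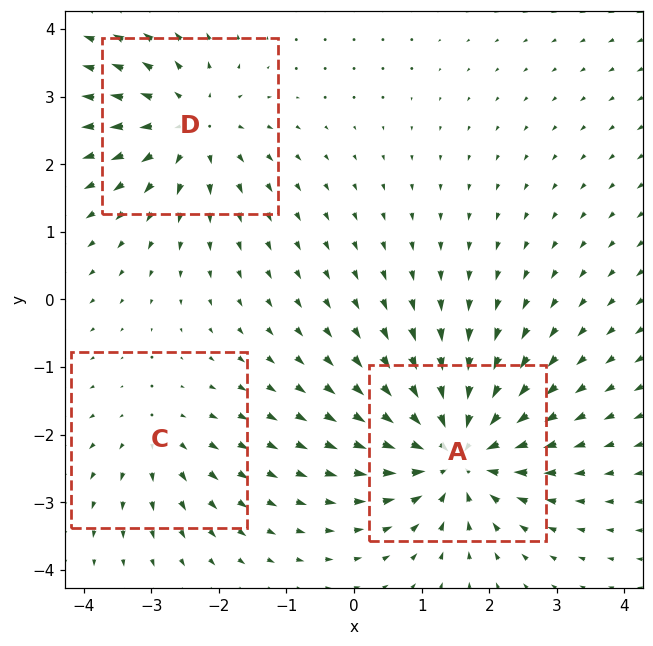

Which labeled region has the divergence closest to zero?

C

Divergence at each region's feature centre — A: about -6, C: about +2, D: about +4. Region C is closest to zero.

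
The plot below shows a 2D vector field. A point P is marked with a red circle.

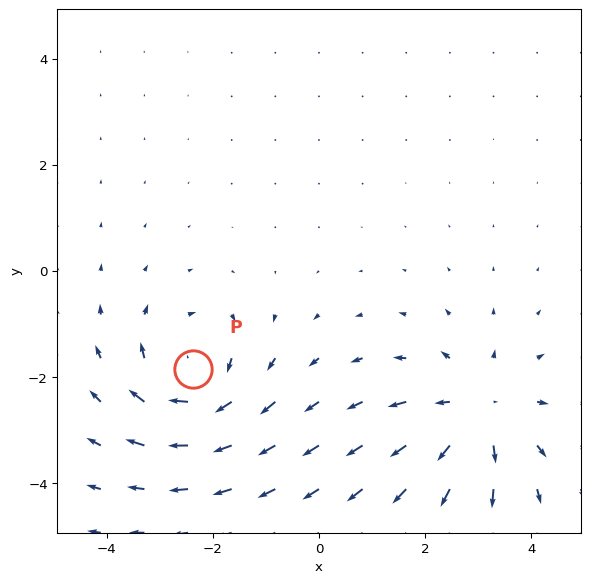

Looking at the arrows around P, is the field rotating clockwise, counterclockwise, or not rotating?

Near P at (-2.4, -1.9) the arrows circulate clockwise. The curl (z-component) there is about -5; negative curl means clockwise rotation.

clockwise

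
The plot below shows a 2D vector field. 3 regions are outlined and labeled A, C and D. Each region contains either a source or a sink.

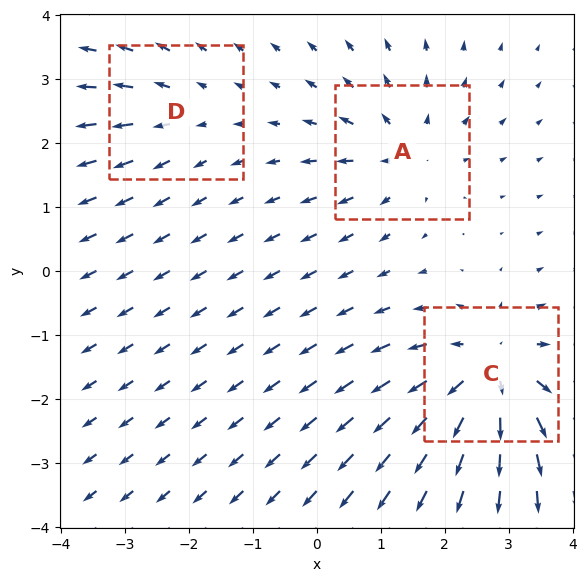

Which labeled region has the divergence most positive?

Divergence at each region's feature centre — A: about +3, C: about +5, D: about +2. Region C is most positive.

C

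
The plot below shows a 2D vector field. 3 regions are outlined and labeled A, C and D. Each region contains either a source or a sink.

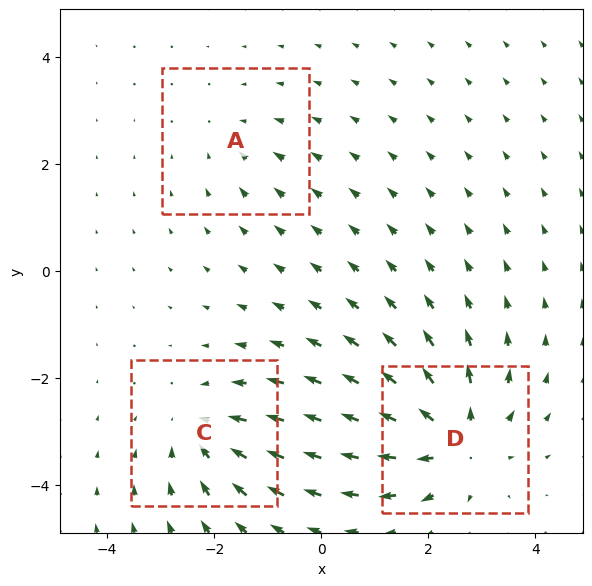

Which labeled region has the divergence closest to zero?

Divergence at each region's feature centre — A: about -2, C: about -3, D: about +5. Region A is closest to zero.

A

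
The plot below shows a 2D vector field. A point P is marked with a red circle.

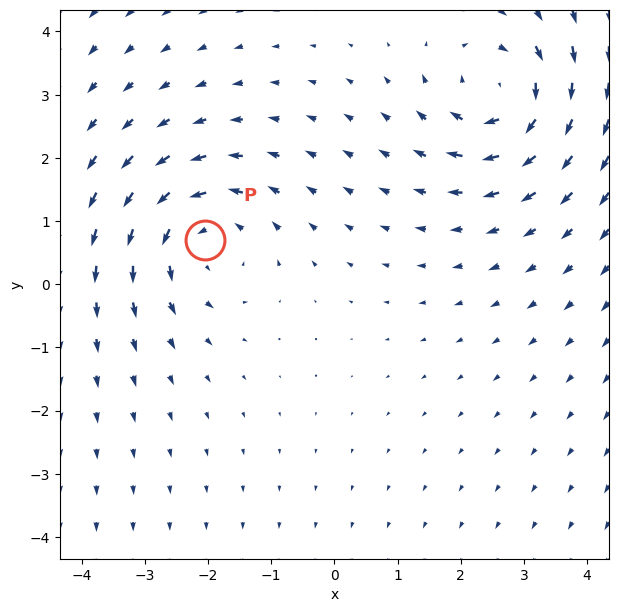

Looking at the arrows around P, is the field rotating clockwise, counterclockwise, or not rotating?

counterclockwise

Near P at (-2.0, 0.7) the arrows circulate counterclockwise. The curl (z-component) there is about +3; positive curl means counterclockwise rotation.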